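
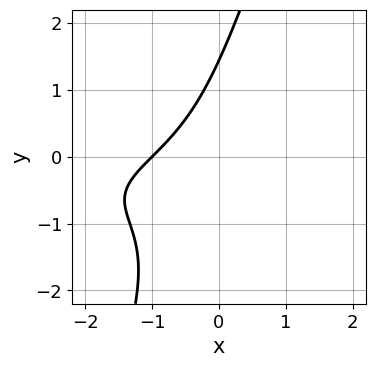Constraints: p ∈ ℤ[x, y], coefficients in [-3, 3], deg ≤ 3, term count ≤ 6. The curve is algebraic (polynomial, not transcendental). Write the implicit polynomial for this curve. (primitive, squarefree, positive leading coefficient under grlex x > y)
1. Degree: the shape is more complex than any degree-2 curve, so deg p = 3.
2. From the axis intercepts and sections: one x-axis crossing is at x = -1.
3. Assembling these constraints gives the stated polynomial.

3*x*y^2 - y^3 + 3*x*y + 3*x + 3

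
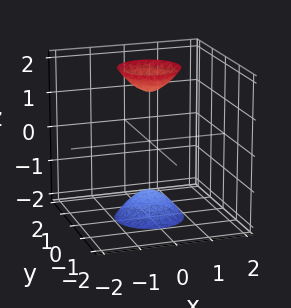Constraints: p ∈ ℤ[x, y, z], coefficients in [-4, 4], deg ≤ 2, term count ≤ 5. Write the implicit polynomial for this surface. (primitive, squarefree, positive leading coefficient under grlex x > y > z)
3*x^2 + 3*y^2 - z^2 + 2

1. There are 2 components.
2. Degree: two separate bowl-shaped sheets opening away from each other; a quadric, so deg p = 2.
3. By symmetry, every cross-section ⟂ z is a circle, so x, y appear only via x² + y²; the z ↦ −z reflection is a symmetry, so z appears only in even powers.
4. Reading off the gridlines: no x-intercept at any integer in the box; a circular section at z = -2 has radius between 0 and 1; the surface avoids every integer y-axis point in the box.
5. Together with the visible shape, these determine p as stated.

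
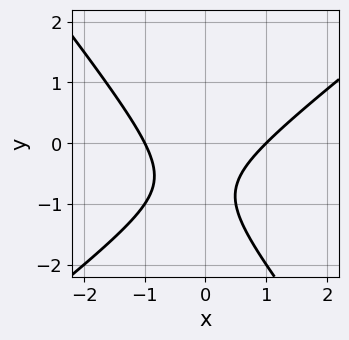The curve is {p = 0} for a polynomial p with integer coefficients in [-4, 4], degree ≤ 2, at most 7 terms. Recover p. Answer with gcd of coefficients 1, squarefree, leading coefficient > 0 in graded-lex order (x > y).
2*x^2 - x*y - 2*y^2 - 3*y - 2

Degree: a generic line meets the curve in up to 2 points, so deg p = 2.
From the axis intercepts and sections: among the integer gridlines, it crosses the x-axis at x ∈ {-1, 1}; it misses every integer gridline on the y-axis.
These observations pin down the coefficients.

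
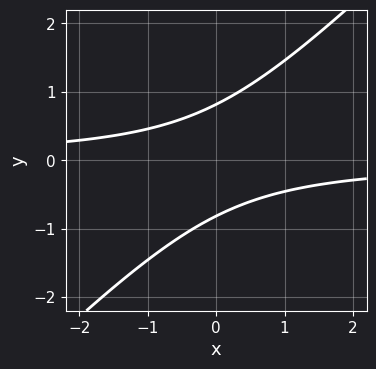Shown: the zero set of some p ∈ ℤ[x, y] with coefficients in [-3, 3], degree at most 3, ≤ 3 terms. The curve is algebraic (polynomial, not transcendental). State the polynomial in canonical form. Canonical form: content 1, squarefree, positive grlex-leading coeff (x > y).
First, deg p = 2. The shape is more complex than any degree-1 curve.
Next, against the integer gridlines: it misses every integer gridline on the x-axis.
Finally, assembling these constraints gives the stated polynomial.

3*x*y - 3*y^2 + 2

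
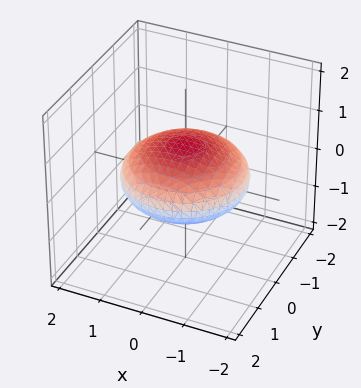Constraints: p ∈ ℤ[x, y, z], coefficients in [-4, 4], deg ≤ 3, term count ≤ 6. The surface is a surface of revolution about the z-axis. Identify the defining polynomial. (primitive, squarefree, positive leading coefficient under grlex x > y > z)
x^2 + y^2 + 3*z^2 - 2

1. deg p = 2. The shape is more complex than any degree-1 surface.
2. Symmetries: rotational symmetry about the z-axis ⇒ p depends on x, y only through x² + y².
3. Observable constraints: a circular section at z = 0 has radius between 1 and 2.
4. These observations pin down the coefficients.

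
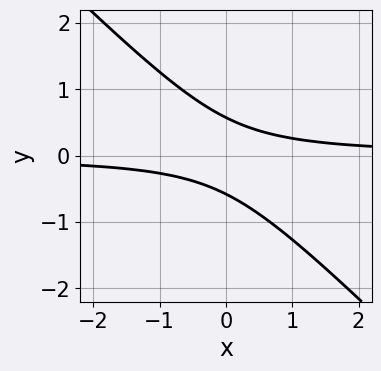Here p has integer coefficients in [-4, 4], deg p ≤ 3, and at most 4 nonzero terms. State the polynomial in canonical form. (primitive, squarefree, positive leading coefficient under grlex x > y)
3*x*y + 3*y^2 - 1

First, the degree is 2 — no degree-1 curve has this shape.
Then, against the integer gridlines: no x-intercept at any integer in the box.
Finally, together with the visible shape, these determine p as stated.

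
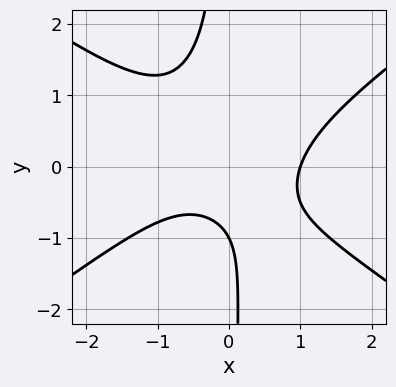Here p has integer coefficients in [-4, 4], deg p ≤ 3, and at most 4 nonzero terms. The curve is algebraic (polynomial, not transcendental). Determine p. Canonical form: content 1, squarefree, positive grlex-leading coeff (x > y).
x^3 - 2*x*y^2 - y - 1

The degree is 3 — no degree-2 curve has this shape.
From the axis intercepts and sections: it meets the x-axis at x = 1 (among the integer gridlines); one y-axis crossing is at y = -1.
The integer polynomial consistent with all of this is the stated p.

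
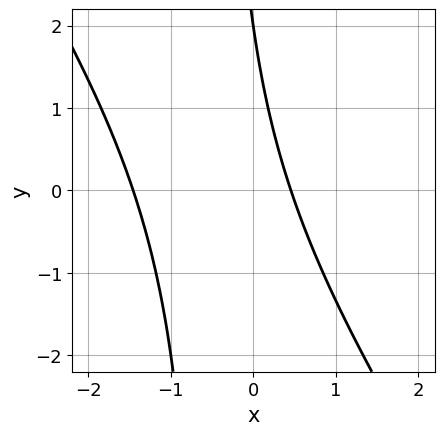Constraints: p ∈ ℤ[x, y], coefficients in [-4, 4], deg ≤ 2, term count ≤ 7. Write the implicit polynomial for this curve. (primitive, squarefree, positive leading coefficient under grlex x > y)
1. deg p = 2. The shape is more complex than any degree-1 curve.
2. From the visible intercepts: one y-axis crossing is at y = 2.
3. Solving for integer coefficients yields p as stated.

3*x^2 + 2*x*y + 3*x + y - 2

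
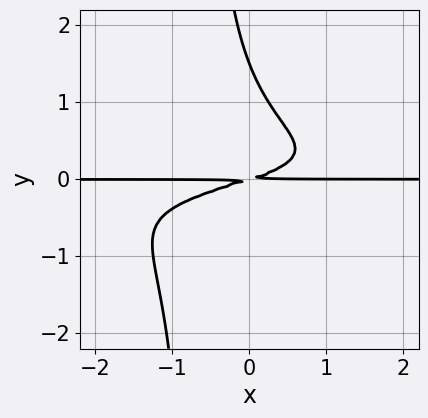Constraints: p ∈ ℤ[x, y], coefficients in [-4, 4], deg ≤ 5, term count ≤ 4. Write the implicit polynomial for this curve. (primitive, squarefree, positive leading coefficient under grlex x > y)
3*x*y^3 + 2*y^3 + x*y - 3*y^2

First, the degree is 4 — a generic line meets the curve in up to 4 points.
Next, checking where it meets the axes: every point of the x-axis in the box is on the curve.
Finally, these observations pin down the coefficients.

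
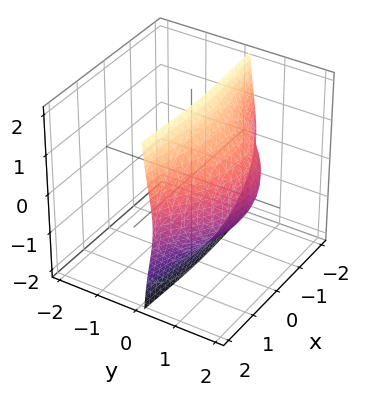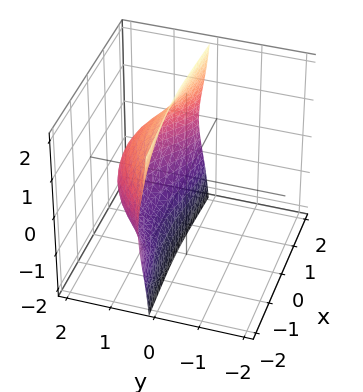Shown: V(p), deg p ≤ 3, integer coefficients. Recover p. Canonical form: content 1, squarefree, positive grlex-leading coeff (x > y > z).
2*x^2*y + 3*y^3 + 3*y*z^2 - 3*y^2 - 3

The degree is 3 — a generic line meets the surface in up to 3 points.
Checking where it meets the axes: no z-intercept at any integer in the box; the surface avoids every integer x-axis point in the box.
Solving for integer coefficients yields p as stated.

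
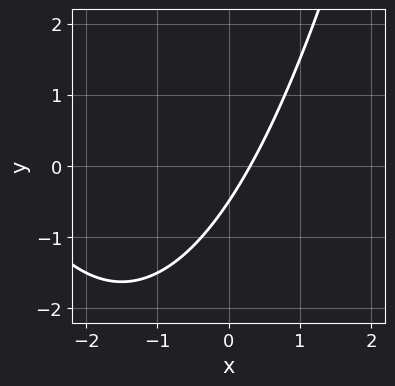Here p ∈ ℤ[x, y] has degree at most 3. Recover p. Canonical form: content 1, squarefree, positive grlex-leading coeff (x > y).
x^2 + 3*x - 2*y - 1

deg p = 2. A generic line meets the curve in up to 2 points.
Solving for integer coefficients yields p as stated.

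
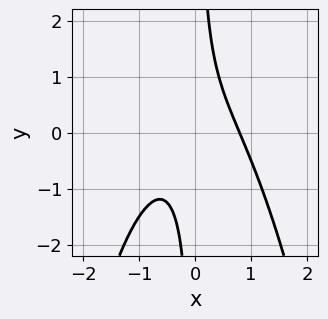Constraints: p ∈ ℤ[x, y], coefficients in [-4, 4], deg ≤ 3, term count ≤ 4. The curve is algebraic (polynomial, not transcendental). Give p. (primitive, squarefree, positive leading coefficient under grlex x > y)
2*x^3 + 2*x*y - 1

First, degree: a generic line meets the curve in up to 3 points, so deg p = 3.
Then, from the visible intercepts: the curve avoids every integer y-axis point in the box.
Finally, fitting integer coefficients to these (and the overall shape) gives p.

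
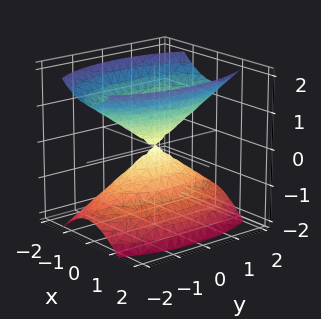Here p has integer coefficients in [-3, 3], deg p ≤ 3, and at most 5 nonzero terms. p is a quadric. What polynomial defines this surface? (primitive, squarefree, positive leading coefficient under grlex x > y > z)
3*x^2 + y^2 - 2*z^2

First, the picture has 2 separate pieces. They look like related sheets of one shape, so recover p as a whole.
Then, deg p = 2. Two nappes meeting at a single point; a quadric.
Next, symmetries: the z ↦ −z reflection is a symmetry, so z appears only in even powers; the y ↦ −y reflection is a symmetry, so y appears only in even powers; the x ↦ −x reflection is a symmetry, so x appears only in even powers.
Then, observable constraints: it meets the x-axis at x = 0 (among the integer gridlines); it crosses the z-axis at the gridline z = 0.
Finally, the integer polynomial consistent with all of this is the stated p.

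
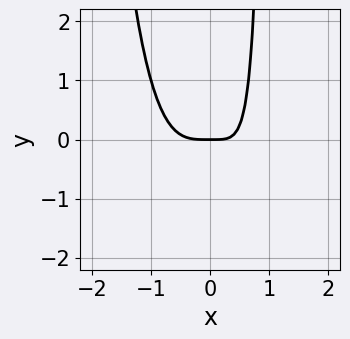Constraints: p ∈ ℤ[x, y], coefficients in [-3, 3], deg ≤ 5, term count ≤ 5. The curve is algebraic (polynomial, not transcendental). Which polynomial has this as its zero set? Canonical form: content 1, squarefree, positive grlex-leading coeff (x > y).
(a) deg p = 4. No degree-3 curve has this shape.
(b) Observable constraints: it crosses the x-axis at the gridline x = 0; it meets the y-axis at y = 0 (among the integer gridlines).
(c) The integer polynomial consistent with all of this is the stated p.

2*x^4 + x*y - y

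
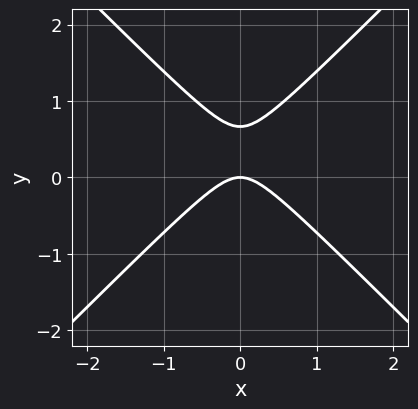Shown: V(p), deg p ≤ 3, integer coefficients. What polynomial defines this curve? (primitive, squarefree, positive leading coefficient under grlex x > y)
3*x^2 - 3*y^2 + 2*y

First, deg p = 2.
Then, symmetries: mirror symmetry x ↦ −x ⇒ only even powers of x.
Then, against the integer gridlines: it meets the y-axis at y = 0 (among the integer gridlines); one x-axis crossing is at x = 0.
Finally, the integer polynomial consistent with all of this is the stated p.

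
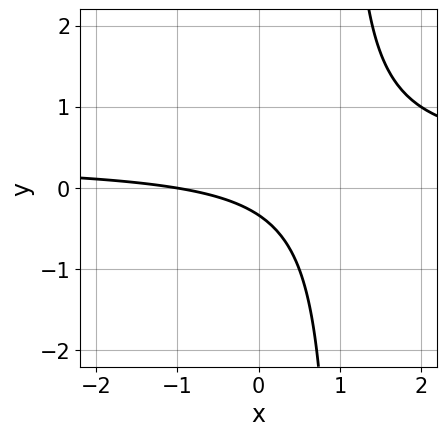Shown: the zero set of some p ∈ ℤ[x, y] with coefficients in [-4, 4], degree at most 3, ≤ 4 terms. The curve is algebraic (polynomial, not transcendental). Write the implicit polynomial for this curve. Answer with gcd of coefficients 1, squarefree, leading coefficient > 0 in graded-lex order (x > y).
3*x*y - x - 3*y - 1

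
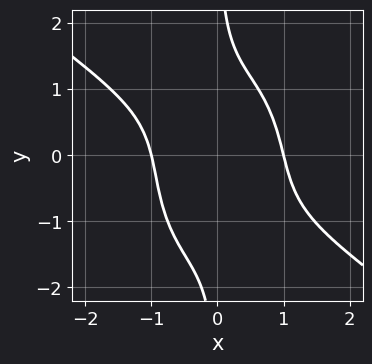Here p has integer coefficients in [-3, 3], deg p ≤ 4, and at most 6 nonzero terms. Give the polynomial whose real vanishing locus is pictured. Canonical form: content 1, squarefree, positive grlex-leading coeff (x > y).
First, deg p = 4. No degree-3 curve has this shape.
Next, against the integer gridlines: among the integer gridlines, it crosses the x-axis at x ∈ {-1, 1}; it misses every integer gridline on the y-axis.
Finally, together with the visible shape, these determine p as stated.

3*x^4 + 3*x^3*y + 2*x*y^3 + x*y^2 - 3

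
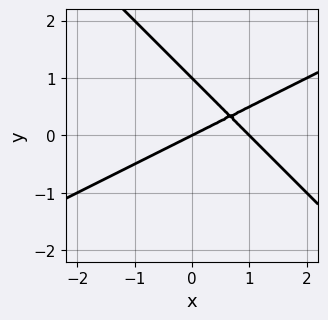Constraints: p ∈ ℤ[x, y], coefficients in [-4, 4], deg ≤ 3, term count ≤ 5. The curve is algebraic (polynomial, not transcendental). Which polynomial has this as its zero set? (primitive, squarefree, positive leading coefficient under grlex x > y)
First, the degree is 2 — no degree-1 curve has this shape.
Then, reading off the gridlines: the y-axis gridline crossings are at y ∈ {0, 1}; among the integer gridlines, it crosses the x-axis at x ∈ {0, 1}.
Finally, solving for integer coefficients yields p as stated.

x^2 - x*y - 2*y^2 - x + 2*y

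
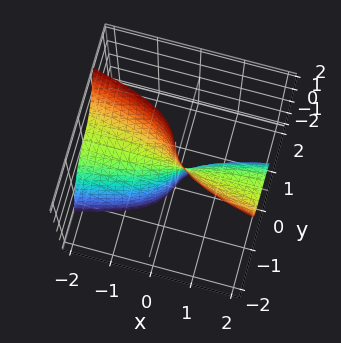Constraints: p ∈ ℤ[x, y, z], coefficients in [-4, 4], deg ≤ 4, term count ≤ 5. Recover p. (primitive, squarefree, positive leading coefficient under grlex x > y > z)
2*y^3 + x*z + y

First, the degree is 3 — the shape is more complex than any degree-2 surface.
Then, from the axis intercepts and sections: the visible z-axis segment lies entirely on the surface; it meets the y-axis at y = 0 (among the integer gridlines); the visible x-axis segment lies entirely on the surface.
Finally, the integer polynomial consistent with all of this is the stated p.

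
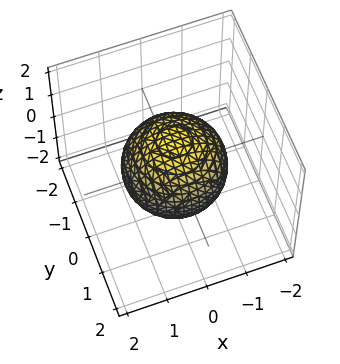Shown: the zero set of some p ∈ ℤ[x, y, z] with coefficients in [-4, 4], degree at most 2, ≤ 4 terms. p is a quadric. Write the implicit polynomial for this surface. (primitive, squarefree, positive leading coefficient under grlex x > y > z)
(a) The degree is 2 — a closed, bounded, convex surface; a quadric.
(b) Symmetries: mirror symmetry z ↦ −z ⇒ only even powers of z; rotational symmetry about the z-axis ⇒ p depends on x, y only through x² + y².
(c) From the axis intercepts and sections: a circular section at z = 1 has radius between 0 and 1.
(d) Assembling these constraints gives the stated polynomial.

2*x^2 + 2*y^2 + 2*z^2 - 3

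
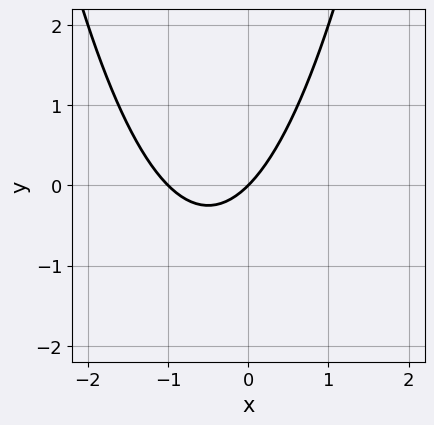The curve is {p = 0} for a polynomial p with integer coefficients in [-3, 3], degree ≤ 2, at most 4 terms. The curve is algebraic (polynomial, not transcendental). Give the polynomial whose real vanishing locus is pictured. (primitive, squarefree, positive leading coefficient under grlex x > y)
x^2 + x - y

Degree: no degree-1 curve has this shape, so deg p = 2.
Against the integer gridlines: the x-axis gridline crossings are at x ∈ {-1, 0}; one y-axis crossing is at y = 0.
Solving for integer coefficients yields p as stated.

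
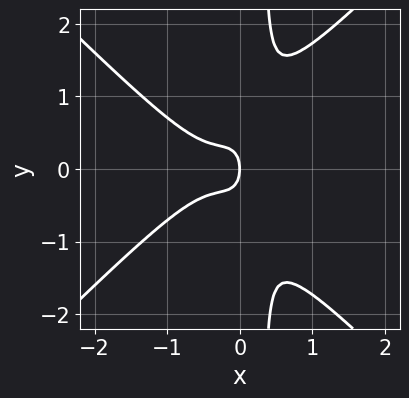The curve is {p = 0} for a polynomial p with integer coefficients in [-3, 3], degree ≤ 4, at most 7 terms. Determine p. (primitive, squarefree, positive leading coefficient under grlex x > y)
3*x^3 - 3*x*y^2 + 2*x^2 + y^2 + x

First, deg p = 3.
Next, symmetries: it's symmetric under y → −y, forcing even powers of y.
Then, reading off the gridlines: one y-axis crossing is at y = 0; one x-axis crossing is at x = 0.
Finally, these observations pin down the coefficients.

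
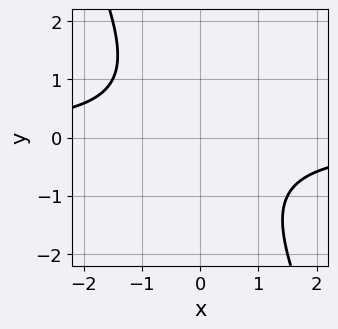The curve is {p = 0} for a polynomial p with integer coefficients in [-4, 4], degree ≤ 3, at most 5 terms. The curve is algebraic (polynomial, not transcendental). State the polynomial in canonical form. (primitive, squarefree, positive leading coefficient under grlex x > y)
First, degree: the shape is more complex than any degree-1 curve, so deg p = 2.
Next, from the visible intercepts: the curve avoids every integer y-axis point in the box; no x-intercept at any integer in the box.
Finally, together with the visible shape, these determine p as stated.

2*x*y + y^2 + 2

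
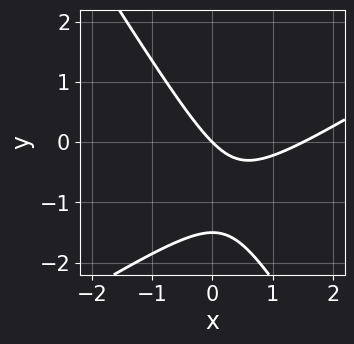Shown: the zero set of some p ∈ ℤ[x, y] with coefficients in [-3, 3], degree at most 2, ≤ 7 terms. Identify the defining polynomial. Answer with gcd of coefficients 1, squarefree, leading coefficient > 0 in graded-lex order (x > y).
Degree: the shape is more complex than any degree-1 curve, so deg p = 2.
From the visible intercepts: one y-axis crossing is at y = 0; one x-axis crossing is at x = 0.
The integer polynomial consistent with all of this is the stated p.

2*x^2 - 2*x*y - 2*y^2 - 3*x - 3*y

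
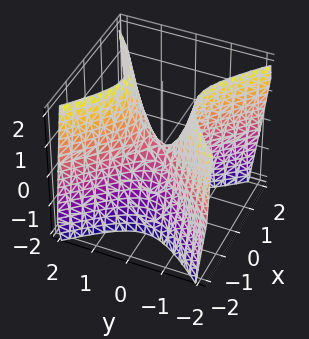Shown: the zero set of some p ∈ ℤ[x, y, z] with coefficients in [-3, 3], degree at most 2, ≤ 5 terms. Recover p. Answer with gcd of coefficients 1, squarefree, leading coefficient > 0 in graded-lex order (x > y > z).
1. deg p = 2. A hyperbolic paraboloid; a quadric.
2. Symmetries: it's symmetric under y → −y, forcing even powers of y; the x ↦ −x reflection is a symmetry, so x appears only in even powers.
3. Reading off the gridlines: one z-axis crossing is at z = 0; it meets the y-axis at y = 0 (among the integer gridlines).
4. Together with the visible shape, these determine p as stated.

2*x^2 - 2*y^2 + z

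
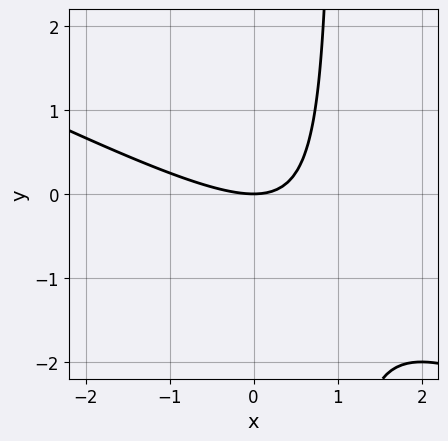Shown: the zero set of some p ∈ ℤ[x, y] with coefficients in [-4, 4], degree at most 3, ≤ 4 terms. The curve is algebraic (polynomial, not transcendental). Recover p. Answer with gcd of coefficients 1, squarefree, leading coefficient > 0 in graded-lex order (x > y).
x^2 + 2*x*y - 2*y

(a) The degree is 2 — a generic line meets the curve in up to 2 points.
(b) Reading off the gridlines: it meets the x-axis at x = 0 (among the integer gridlines); it meets the y-axis at y = 0 (among the integer gridlines).
(c) Together with the visible shape, these determine p as stated.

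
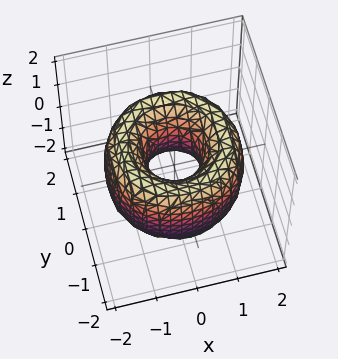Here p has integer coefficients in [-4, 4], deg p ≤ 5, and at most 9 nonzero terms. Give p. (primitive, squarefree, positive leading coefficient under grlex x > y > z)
(a) The degree is 4 — the shape is more complex than any degree-3 surface.
(b) Symmetries: rotational symmetry about the z-axis ⇒ p depends on x, y only through x² + y².
(c) Checking where it meets the axes: a circular section at z = -1 has radius exactly 1; no z-intercept at any integer in the box.
(d) The integer polynomial consistent with all of this is the stated p.

x^4 + 2*x^2*y^2 + y^4 - 3*x^2 - 3*y^2 + z^2 + 1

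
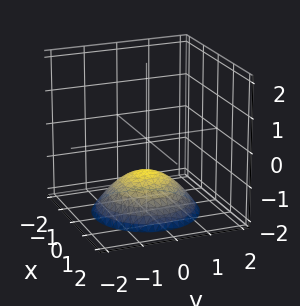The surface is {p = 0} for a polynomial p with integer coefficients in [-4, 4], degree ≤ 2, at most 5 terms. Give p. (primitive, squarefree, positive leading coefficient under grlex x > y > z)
(a) The degree is 2 — no degree-1 surface has this shape.
(b) Symmetry: every cross-section ⟂ z is a circle, so x, y appear only via x² + y².
(c) From the axis intercepts and sections: the surface avoids every integer y-axis point in the box; it misses every integer gridline on the x-axis; one z-axis crossing is at z = -1; a circular section at z = -2 has radius between 1 and 2.
(d) The integer polynomial consistent with all of this is the stated p.

x^2 + y^2 + 2*z + 2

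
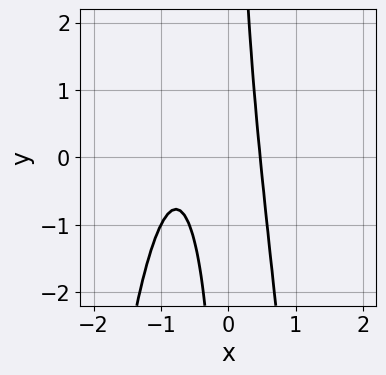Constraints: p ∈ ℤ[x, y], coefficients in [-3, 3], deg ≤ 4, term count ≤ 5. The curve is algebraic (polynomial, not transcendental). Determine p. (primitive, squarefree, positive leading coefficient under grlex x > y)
3*x^3 + 3*x^2 + x*y - 1

Degree: a generic line meets the curve in up to 3 points, so deg p = 3.
From the visible intercepts: the curve avoids every integer y-axis point in the box.
The integer polynomial consistent with all of this is the stated p.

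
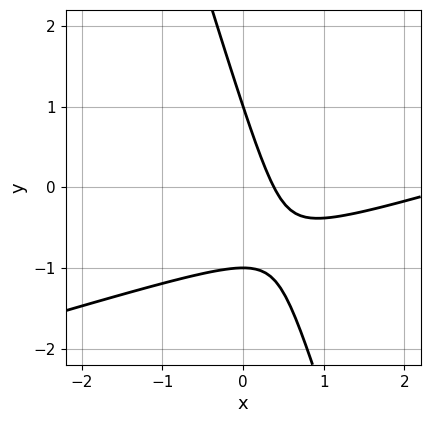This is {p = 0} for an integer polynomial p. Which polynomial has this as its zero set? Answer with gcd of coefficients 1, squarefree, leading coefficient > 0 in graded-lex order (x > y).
(a) deg p = 2. No degree-1 curve has this shape.
(b) From the axis intercepts and sections: among the integer gridlines, it crosses the y-axis at y ∈ {-1, 1}.
(c) Putting this together gives p.

x^2 - 3*x*y - y^2 - 3*x + 1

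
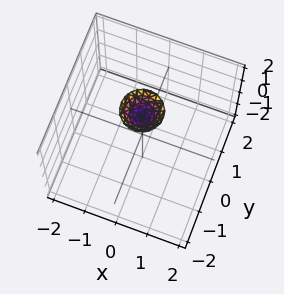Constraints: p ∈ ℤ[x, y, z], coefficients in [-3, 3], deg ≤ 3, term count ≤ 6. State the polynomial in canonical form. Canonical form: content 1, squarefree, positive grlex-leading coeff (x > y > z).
3*x^2 + 3*y^2 - 2*z + 3

1. The degree is 2 — a generic line meets the surface in up to 2 points.
2. Symmetries: rotational symmetry about the z-axis ⇒ p depends on x, y only through x² + y².
3. Checking where it meets the axes: a circular section at z = 2 has radius between 0 and 1; it misses every integer gridline on the x-axis.
4. Together with the visible shape, these determine p as stated.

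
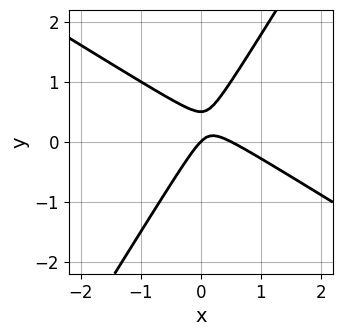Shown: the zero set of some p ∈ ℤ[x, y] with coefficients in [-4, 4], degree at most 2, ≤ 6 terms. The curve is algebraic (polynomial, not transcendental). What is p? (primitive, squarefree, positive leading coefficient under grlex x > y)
2*x^2 + 2*x*y - 2*y^2 - x + y

1. The degree is 2 — a generic line meets the curve in up to 2 points.
2. Against the integer gridlines: one x-axis crossing is at x = 0; it crosses the y-axis at the gridline y = 0.
3. Solving for integer coefficients yields p as stated.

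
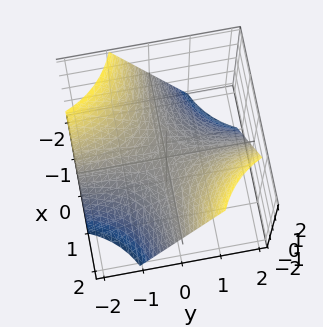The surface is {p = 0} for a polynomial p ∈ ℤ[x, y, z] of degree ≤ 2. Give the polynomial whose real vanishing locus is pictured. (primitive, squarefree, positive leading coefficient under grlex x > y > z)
x*y - z

(a) The degree is 2 — a saddle surface; a quadric.
(b) Checking where it meets the axes: one z-axis crossing is at z = 0; every point of the x-axis in the box is on the surface; the visible y-axis segment lies entirely on the surface.
(c) Putting this together gives p.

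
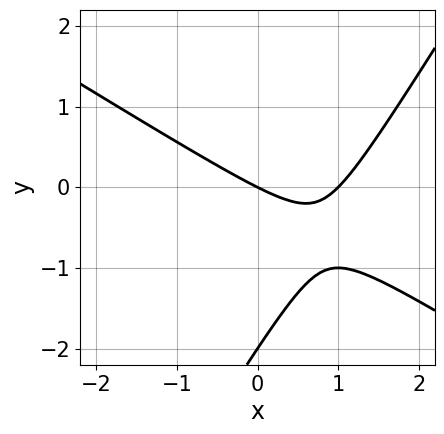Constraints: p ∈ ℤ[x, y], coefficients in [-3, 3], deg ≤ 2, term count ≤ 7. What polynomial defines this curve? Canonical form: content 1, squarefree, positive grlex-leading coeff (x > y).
(a) Degree: the shape is more complex than any degree-1 curve, so deg p = 2.
(b) Checking where it meets the axes: among the integer gridlines, it crosses the y-axis at y ∈ {-2, 0}; the x-axis gridline crossings are at x ∈ {0, 1}.
(c) These observations pin down the coefficients.

x^2 + x*y - y^2 - x - 2*y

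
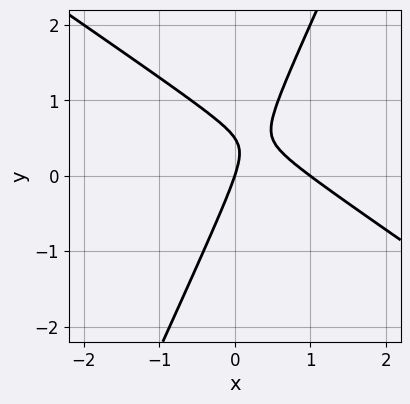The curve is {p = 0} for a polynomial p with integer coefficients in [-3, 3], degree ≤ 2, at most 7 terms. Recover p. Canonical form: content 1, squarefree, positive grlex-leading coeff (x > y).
First, the degree is 2 — no degree-1 curve has this shape.
Next, from the axis intercepts and sections: it crosses the y-axis at the gridline y = 0; among the integer gridlines, it crosses the x-axis at x ∈ {0, 1}.
Finally, assembling these constraints gives the stated polynomial.

3*x^2 + 3*x*y - 2*y^2 - 3*x + y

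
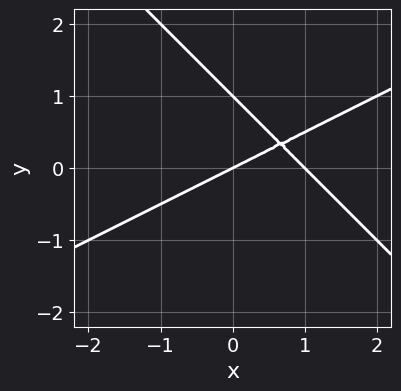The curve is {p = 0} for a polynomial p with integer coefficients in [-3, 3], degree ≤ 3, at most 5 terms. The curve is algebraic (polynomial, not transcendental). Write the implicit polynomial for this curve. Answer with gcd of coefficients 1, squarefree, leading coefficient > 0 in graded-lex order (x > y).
The degree is 2 — no degree-1 curve has this shape.
From the visible intercepts: among the integer gridlines, it crosses the y-axis at y ∈ {0, 1}; among the integer gridlines, it crosses the x-axis at x ∈ {0, 1}.
Matching integer coefficients to the picture gives p.

x^2 - x*y - 2*y^2 - x + 2*y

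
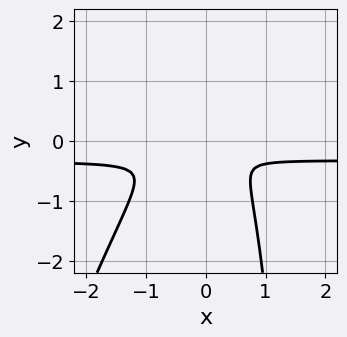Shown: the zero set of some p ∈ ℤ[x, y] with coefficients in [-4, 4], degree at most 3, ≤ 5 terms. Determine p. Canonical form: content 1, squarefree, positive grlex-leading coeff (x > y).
3*x^2*y - x*y^2 + x^2 + 2*y^2

Degree: no degree-2 curve has this shape, so deg p = 3.
Putting this together gives p.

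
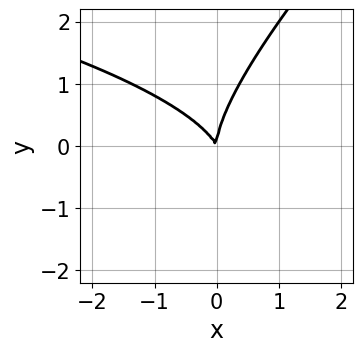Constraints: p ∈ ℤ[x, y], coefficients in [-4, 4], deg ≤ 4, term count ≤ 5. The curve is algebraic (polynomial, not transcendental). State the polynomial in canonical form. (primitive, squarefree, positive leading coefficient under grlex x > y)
(a) deg p = 3.
(b) Observable constraints: one x-axis crossing is at x = 0; one y-axis crossing is at y = 0.
(c) Matching integer coefficients to the picture gives p.

x*y^2 - y^3 + 2*x^2 + x*y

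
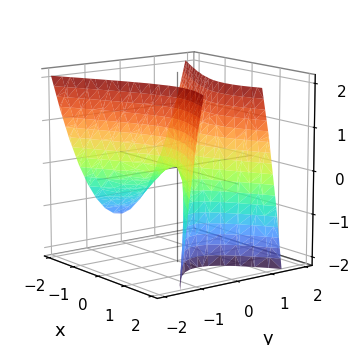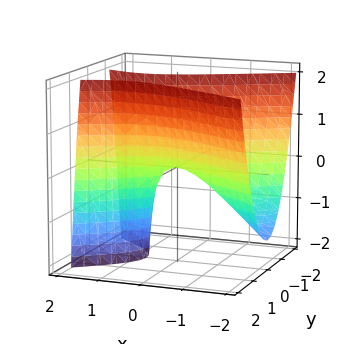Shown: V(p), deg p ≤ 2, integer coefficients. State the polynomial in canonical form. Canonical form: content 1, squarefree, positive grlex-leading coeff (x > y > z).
1. deg p = 2. The shape is more complex than any degree-1 surface.
2. Observable constraints: it meets the y-axis at y = 0 (among the integer gridlines); one x-axis crossing is at x = 0; it meets the z-axis at z = 0 (among the integer gridlines).
3. Matching integer coefficients to the picture gives p.

x^2 - x*z - 3*y^2 + z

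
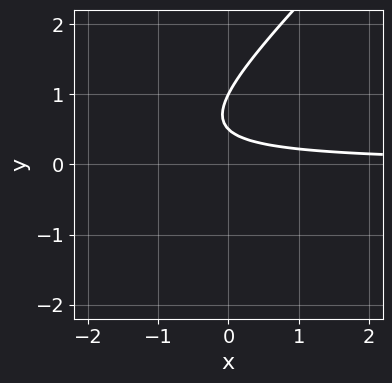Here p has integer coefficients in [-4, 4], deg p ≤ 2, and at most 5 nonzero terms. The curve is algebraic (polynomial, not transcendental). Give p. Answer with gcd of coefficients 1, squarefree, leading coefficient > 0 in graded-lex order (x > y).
2*x*y - 2*y^2 + 3*y - 1

The degree is 2 — no degree-1 curve has this shape.
Against the integer gridlines: it misses every integer gridline on the x-axis; it meets the y-axis at y = 1 (among the integer gridlines).
Matching integer coefficients to the picture gives p.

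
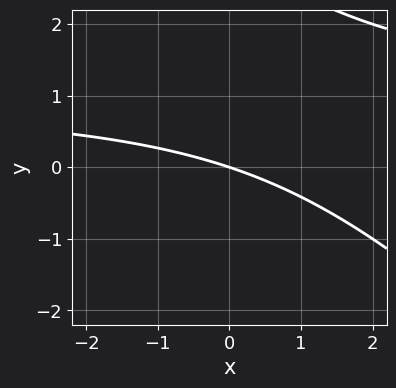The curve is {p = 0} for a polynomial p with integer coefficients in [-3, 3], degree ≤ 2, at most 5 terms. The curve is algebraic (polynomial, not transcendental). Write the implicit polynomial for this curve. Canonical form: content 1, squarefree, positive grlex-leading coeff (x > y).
x*y + y^2 - x - 3*y

deg p = 2. The shape is more complex than any degree-1 curve.
From the visible intercepts: it meets the x-axis at x = 0 (among the integer gridlines); it crosses the y-axis at the gridline y = 0.
Putting this together gives p.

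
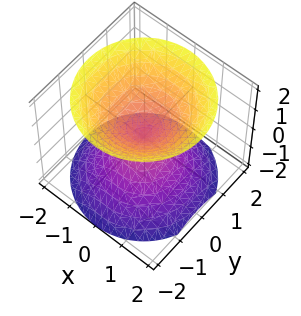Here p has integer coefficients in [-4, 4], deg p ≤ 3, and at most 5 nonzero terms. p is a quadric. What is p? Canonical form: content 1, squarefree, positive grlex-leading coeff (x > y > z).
First, I count 2 distinct pieces. They look like related sheets of one shape, so recover p as a whole.
Next, the degree is 2 — a double cone through the origin; a quadric.
Next, by symmetry, the surface is invariant under rotation about z: p = q(x² + y², z); mirror symmetry z ↦ −z ⇒ only even powers of z.
Next, reading off the gridlines: it meets the y-axis at y = 0 (among the integer gridlines); a circular section at z = -1 has radius exactly 1.
Finally, together with the visible shape, these determine p as stated.

x^2 + y^2 - z^2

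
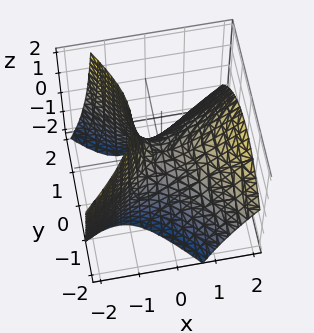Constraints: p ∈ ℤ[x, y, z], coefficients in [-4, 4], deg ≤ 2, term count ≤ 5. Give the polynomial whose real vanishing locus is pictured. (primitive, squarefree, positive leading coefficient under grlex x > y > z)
2*x^2 - x*y - 2*x*z - 2*y^2 - 2*z

Degree: the shape is more complex than any degree-1 surface, so deg p = 2.
Observable constraints: one x-axis crossing is at x = 0; one y-axis crossing is at y = 0.
Solving for integer coefficients yields p as stated.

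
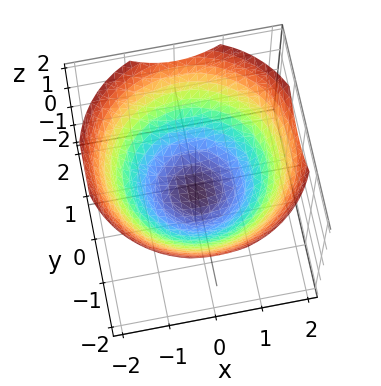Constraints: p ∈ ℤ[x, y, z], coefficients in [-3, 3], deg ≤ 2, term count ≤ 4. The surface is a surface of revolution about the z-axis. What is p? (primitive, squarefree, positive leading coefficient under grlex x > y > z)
x^2 + y^2 - 2*z - 1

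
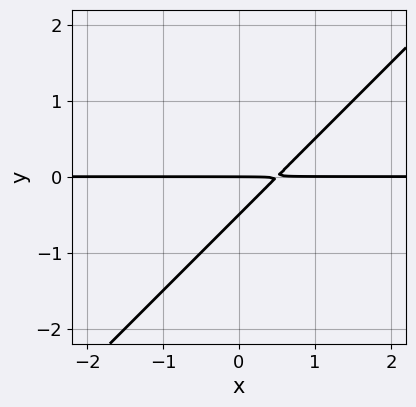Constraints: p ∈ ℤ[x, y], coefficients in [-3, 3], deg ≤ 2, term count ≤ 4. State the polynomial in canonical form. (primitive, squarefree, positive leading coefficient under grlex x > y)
First, degree: a generic line meets the curve in up to 2 points, so deg p = 2.
Then, observable constraints: every point of the x-axis in the box is on the curve; it crosses the y-axis at the gridline y = 0.
Finally, these observations pin down the coefficients.

2*x*y - 2*y^2 - y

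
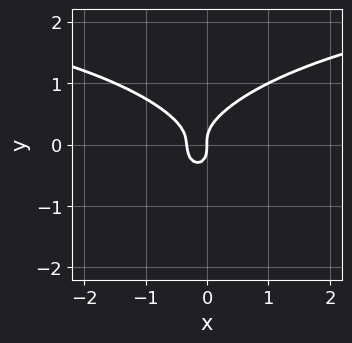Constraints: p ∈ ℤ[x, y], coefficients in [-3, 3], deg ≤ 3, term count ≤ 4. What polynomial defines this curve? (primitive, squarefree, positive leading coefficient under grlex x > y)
First, degree: no degree-2 curve has this shape, so deg p = 3.
Next, from the visible intercepts: one y-axis crossing is at y = 0; one x-axis crossing is at x = 0.
Finally, together with the visible shape, these determine p as stated.

x^2*y + 3*y^3 - 3*x^2 - x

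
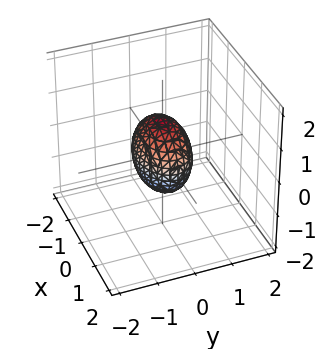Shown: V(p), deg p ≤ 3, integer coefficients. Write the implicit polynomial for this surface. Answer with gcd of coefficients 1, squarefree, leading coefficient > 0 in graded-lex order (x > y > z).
(a) Degree: a closed, bounded, convex surface; a quadric, so deg p = 2.
(b) Symmetries: mirror symmetry x ↦ −x ⇒ only even powers of x; mirror symmetry y ↦ −y ⇒ only even powers of y; it's symmetric under z → −z, forcing even powers of z.
(c) Checking where it meets the axes: among the integer gridlines, it crosses the x-axis at x ∈ {-1, 1}; the z-axis gridline crossings are at z ∈ {-1, 1}.
(d) These observations pin down the coefficients.

x^2 + 2*y^2 + z^2 - 1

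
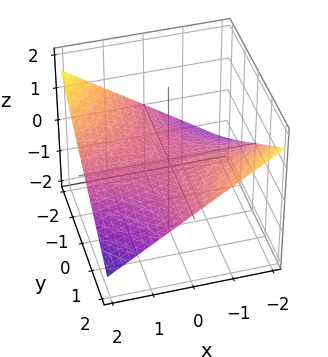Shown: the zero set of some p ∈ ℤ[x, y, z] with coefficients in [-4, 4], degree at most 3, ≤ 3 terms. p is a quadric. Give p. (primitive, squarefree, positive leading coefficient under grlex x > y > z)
deg p = 2. A hyperbolic paraboloid; a quadric.
From the axis intercepts and sections: the visible x-axis segment lies entirely on the surface; it meets the z-axis at z = 0 (among the integer gridlines); the visible y-axis segment lies entirely on the surface.
These observations pin down the coefficients.

x*y + 3*z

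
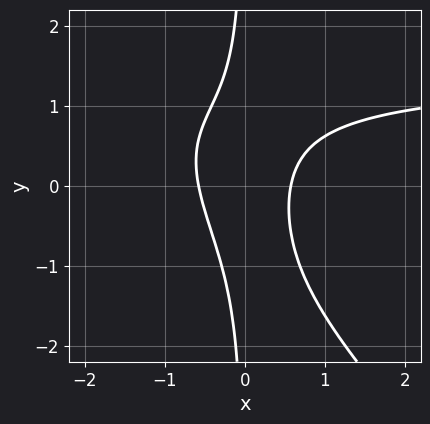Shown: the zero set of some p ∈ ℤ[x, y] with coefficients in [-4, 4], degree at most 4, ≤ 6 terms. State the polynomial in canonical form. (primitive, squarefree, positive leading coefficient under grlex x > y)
2*x^2*y + 2*x*y^2 - 3*x^2 + 1

First, deg p = 3. A generic line meets the curve in up to 3 points.
Then, from the axis intercepts and sections: it misses every integer gridline on the y-axis.
Finally, the integer polynomial consistent with all of this is the stated p.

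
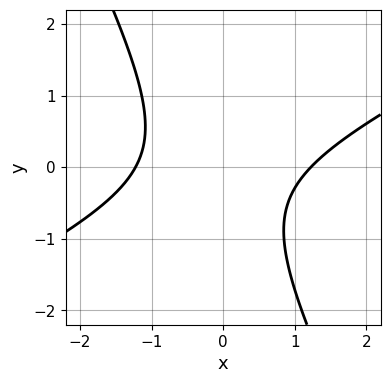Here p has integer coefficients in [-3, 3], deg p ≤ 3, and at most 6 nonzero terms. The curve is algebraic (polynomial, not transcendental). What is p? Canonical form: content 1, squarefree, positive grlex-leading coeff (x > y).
1. deg p = 2. The shape is more complex than any degree-1 curve.
2. Against the integer gridlines: no y-intercept at any integer in the box.
3. These observations pin down the coefficients.

2*x^2 - 3*x*y - 2*y^2 - y - 3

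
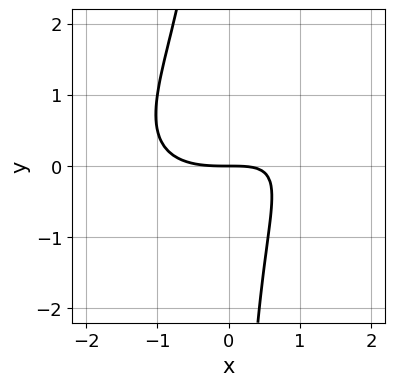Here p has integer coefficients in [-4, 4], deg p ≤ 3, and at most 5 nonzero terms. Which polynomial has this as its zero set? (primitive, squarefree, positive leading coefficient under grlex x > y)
x^3 - 2*x^2*y + 2*x*y^2 - 2*x*y + 3*y

First, the degree is 3 — the shape is more complex than any degree-2 curve.
Next, checking where it meets the axes: it crosses the y-axis at the gridline y = 0; one x-axis crossing is at x = 0.
Finally, assembling these constraints gives the stated polynomial.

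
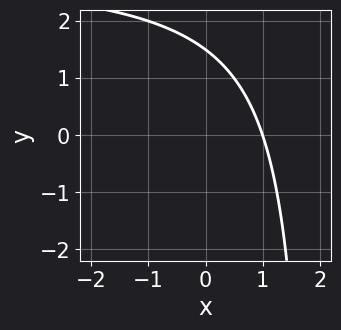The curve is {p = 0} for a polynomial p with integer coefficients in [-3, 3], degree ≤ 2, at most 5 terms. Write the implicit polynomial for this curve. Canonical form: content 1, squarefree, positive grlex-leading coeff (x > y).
1. The degree is 2 — no degree-1 curve has this shape.
2. Reading off the gridlines: one x-axis crossing is at x = 1.
3. These observations pin down the coefficients.

x*y - 3*x - 2*y + 3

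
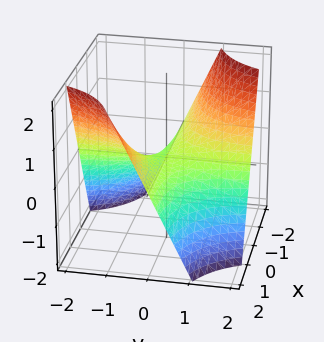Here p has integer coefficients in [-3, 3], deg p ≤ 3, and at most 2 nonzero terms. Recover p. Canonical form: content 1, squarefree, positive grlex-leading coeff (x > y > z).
(a) Degree: a hyperbolic paraboloid; a quadric, so deg p = 2.
(b) Reading off the gridlines: every point of the x-axis in the box is on the surface; it crosses the z-axis at the gridline z = 0; every point of the y-axis in the box is on the surface.
(c) Assembling these constraints gives the stated polynomial.

x*y + z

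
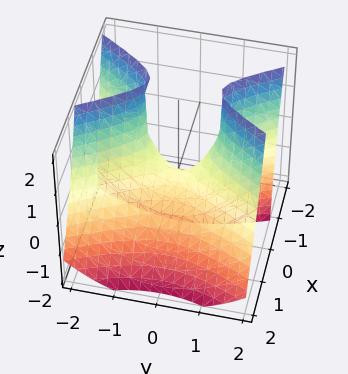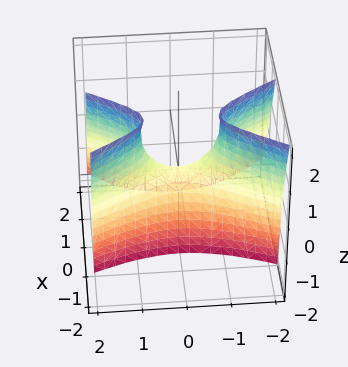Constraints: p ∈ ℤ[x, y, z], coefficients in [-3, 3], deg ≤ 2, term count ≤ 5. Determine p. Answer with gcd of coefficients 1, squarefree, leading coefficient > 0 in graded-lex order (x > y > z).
3*x^2 + 2*x*z - y^2 + z

Degree: the shape is more complex than any degree-1 surface, so deg p = 2.
From the axis intercepts and sections: it meets the y-axis at y = 0 (among the integer gridlines); it meets the z-axis at z = 0 (among the integer gridlines); one x-axis crossing is at x = 0.
Fitting integer coefficients to these (and the overall shape) gives p.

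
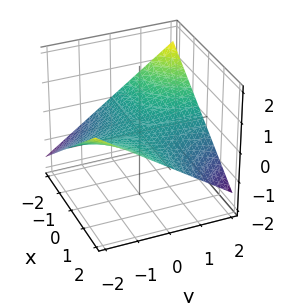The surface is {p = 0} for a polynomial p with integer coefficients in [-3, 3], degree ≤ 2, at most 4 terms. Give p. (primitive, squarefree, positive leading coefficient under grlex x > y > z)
x*y + 3*z

First, the degree is 2 — a saddle surface; a quadric.
Next, checking where it meets the axes: every point of the x-axis in the box is on the surface; every point of the y-axis in the box is on the surface; it meets the z-axis at z = 0 (among the integer gridlines).
Finally, these observations pin down the coefficients.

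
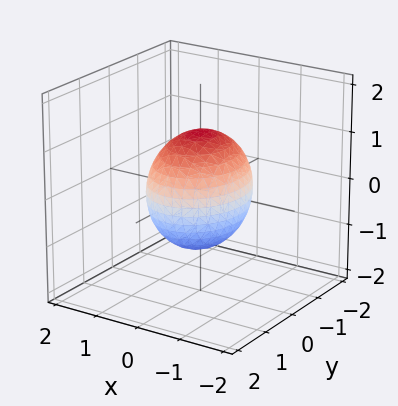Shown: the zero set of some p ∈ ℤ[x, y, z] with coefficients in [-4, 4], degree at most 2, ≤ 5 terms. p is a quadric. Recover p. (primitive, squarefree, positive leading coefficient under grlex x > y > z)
3*x^2 + 2*y^2 + 2*z^2 - 3

(a) The degree is 2 — bounded and convex; a quadric.
(b) Symmetries: it's symmetric under z → −z, forcing even powers of z; the x ↦ −x reflection is a symmetry, so x appears only in even powers; the y ↦ −y reflection is a symmetry, so y appears only in even powers.
(c) Reading off the gridlines: the x-axis gridline crossings are at x ∈ {-1, 1}.
(d) Solving for integer coefficients yields p as stated.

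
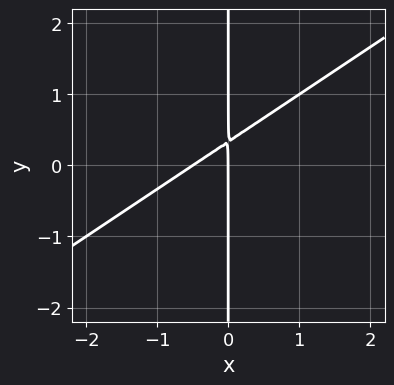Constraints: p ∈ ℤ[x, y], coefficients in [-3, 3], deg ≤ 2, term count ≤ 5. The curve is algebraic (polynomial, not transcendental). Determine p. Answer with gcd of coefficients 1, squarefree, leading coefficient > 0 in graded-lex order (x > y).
First, deg p = 2.
Next, from the visible intercepts: every point of the y-axis in the box is on the curve; it meets the x-axis at x = 0 (among the integer gridlines).
Finally, these observations pin down the coefficients.

2*x^2 - 3*x*y + x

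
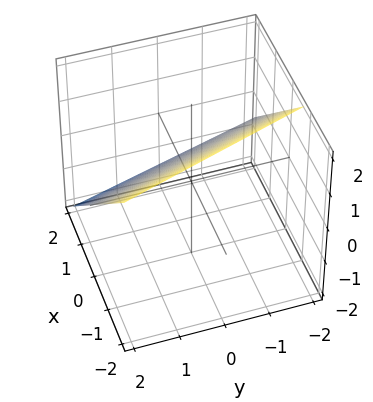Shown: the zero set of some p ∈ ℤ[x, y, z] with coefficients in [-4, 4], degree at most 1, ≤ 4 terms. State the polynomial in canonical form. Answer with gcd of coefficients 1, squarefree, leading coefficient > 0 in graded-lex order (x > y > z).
1. Degree: every cross-section is a straight line — this is a plane, so deg p = 1.
2. Reading off the gridlines: it meets the y-axis at y = 2 (among the integer gridlines).
3. The integer polynomial consistent with all of this is the stated p.

3*x + y + 3*z - 2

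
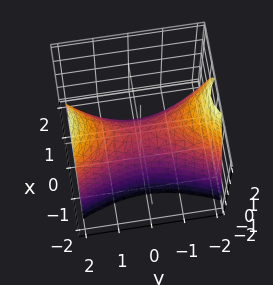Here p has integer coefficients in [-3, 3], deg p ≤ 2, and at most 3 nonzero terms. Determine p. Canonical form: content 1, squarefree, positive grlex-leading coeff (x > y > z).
3*x^2 - y^2 + 2*z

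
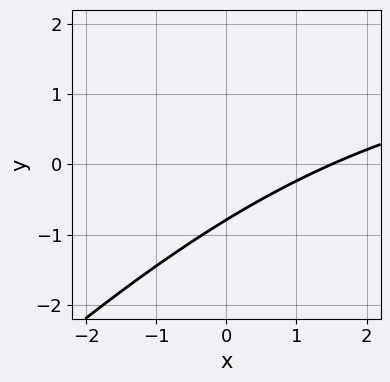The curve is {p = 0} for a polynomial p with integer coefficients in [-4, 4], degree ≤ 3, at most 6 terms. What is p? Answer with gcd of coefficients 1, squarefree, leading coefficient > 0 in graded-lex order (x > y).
x*y - y^2 - 2*x + 3*y + 3

The degree is 2 — the shape is more complex than any degree-1 curve.
The integer polynomial consistent with all of this is the stated p.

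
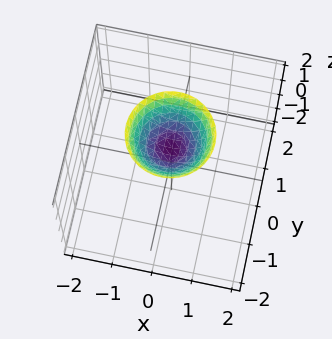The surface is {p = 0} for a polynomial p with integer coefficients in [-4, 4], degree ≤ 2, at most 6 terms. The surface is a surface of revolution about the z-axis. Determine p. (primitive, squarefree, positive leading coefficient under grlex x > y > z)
First, degree: no degree-1 surface has this shape, so deg p = 2.
Next, symmetries: every cross-section ⟂ z is a circle, so x, y appear only via x² + y².
Then, from the axis intercepts and sections: it meets the z-axis at z = 1 (among the integer gridlines); a circular section at z = 2 has radius exactly 1; the surface avoids every integer y-axis point in the box.
Finally, together with the visible shape, these determine p as stated.

x^2 + y^2 - z + 1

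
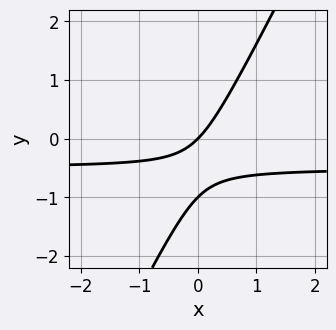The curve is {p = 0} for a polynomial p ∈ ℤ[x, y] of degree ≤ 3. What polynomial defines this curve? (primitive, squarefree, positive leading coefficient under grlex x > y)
deg p = 2. No degree-1 curve has this shape.
Reading off the gridlines: the y-axis gridline crossings are at y ∈ {-1, 0}; one x-axis crossing is at x = 0.
Putting this together gives p.

2*x*y - y^2 + x - y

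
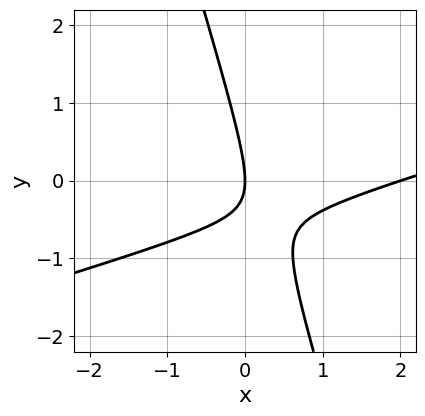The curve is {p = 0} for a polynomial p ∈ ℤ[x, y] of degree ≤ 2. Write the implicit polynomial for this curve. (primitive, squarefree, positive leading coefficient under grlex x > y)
x^2 - 3*x*y - y^2 - 2*x

1. deg p = 2. A generic line meets the curve in up to 2 points.
2. From the visible intercepts: one y-axis crossing is at y = 0; among the integer gridlines, it crosses the x-axis at x ∈ {0, 2}.
3. Solving for integer coefficients yields p as stated.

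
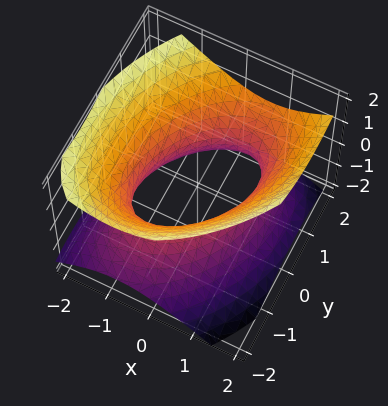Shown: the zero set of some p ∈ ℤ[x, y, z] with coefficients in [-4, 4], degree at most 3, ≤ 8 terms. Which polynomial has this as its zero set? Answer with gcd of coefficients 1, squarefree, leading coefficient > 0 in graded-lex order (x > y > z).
3*x^2 - 2*x*y + 2*y^2 - y*z - 3*z^2 - 3

1. deg p = 2.
2. Observable constraints: the surface avoids every integer z-axis point in the box; the x-axis gridline crossings are at x ∈ {-1, 1}.
3. Solving for integer coefficients yields p as stated.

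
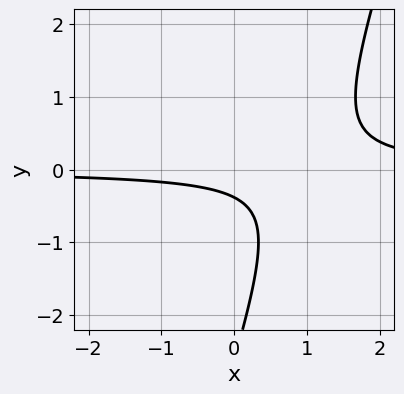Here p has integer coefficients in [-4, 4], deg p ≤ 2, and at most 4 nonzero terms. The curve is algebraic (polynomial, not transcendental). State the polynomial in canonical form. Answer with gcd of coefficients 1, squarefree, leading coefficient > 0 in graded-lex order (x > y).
3*x*y - y^2 - 3*y - 1

Degree: a generic line meets the curve in up to 2 points, so deg p = 2.
Checking where it meets the axes: no x-intercept at any integer in the box.
Solving for integer coefficients yields p as stated.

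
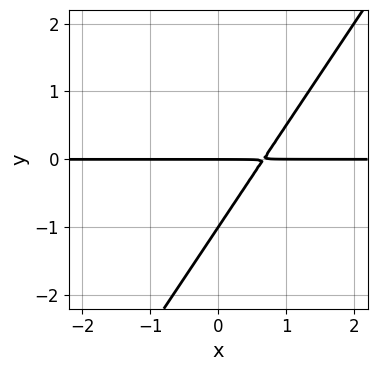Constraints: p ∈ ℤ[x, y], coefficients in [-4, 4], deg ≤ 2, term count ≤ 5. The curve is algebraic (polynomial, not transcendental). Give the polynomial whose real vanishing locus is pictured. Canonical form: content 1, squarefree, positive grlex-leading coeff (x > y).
3*x*y - 2*y^2 - 2*y

First, degree: a generic line meets the curve in up to 2 points, so deg p = 2.
Then, from the axis intercepts and sections: the y-axis gridline crossings are at y ∈ {-1, 0}; every point of the x-axis in the box is on the curve.
Finally, solving for integer coefficients yields p as stated.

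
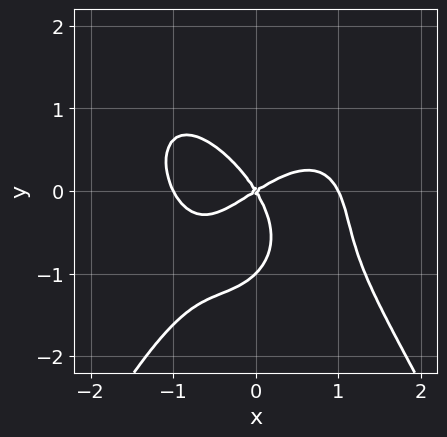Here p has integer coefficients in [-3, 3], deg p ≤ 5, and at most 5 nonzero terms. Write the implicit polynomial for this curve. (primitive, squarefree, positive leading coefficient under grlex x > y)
1. deg p = 4.
2. Observable constraints: among the integer gridlines, it crosses the x-axis at x ∈ {-1, 0, 1}; among the integer gridlines, it crosses the y-axis at y ∈ {-1, 0}.
3. Together with the visible shape, these determine p as stated.

x^4 + y^3 - x^2 + x*y + y^2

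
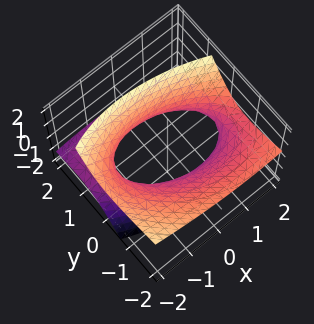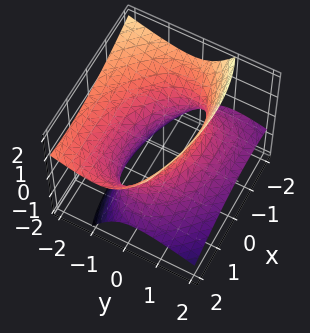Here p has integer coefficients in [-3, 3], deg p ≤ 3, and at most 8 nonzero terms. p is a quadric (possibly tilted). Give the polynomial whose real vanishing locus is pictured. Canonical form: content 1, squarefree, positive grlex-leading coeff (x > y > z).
x^2 + x*y + 2*y^2 + 3*y*z - 2*z^2 - 2

(a) Degree: a generic line meets the surface in up to 2 points, so deg p = 2.
(b) Observable constraints: among the integer gridlines, it crosses the y-axis at y ∈ {-1, 1}; the surface avoids every integer z-axis point in the box.
(c) Together with the visible shape, these determine p as stated.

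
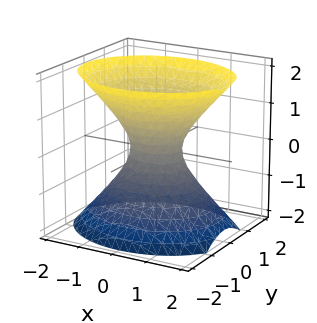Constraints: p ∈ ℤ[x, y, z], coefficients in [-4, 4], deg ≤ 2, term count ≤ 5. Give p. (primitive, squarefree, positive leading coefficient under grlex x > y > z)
2*x^2 + 3*y^2 - 2*z^2 - 1

1. deg p = 2. An hourglass — one-sheet hyperboloid; a quadric.
2. Symmetries: mirror symmetry x ↦ −x ⇒ only even powers of x; mirror symmetry y ↦ −y ⇒ only even powers of y; it's symmetric under z → −z, forcing even powers of z.
3. Observable constraints: it misses every integer gridline on the z-axis.
4. Together with the visible shape, these determine p as stated.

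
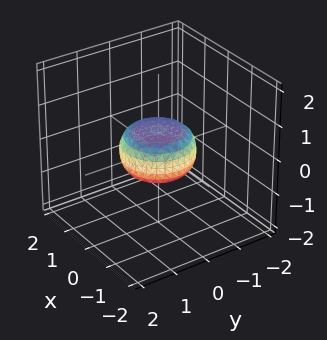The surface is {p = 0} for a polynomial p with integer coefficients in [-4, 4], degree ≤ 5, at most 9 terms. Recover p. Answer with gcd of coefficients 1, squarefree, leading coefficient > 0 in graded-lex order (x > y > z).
The degree is 4 — no degree-3 surface has this shape.
By symmetry, the z-axis is an axis of rotation, so x and y enter only as x² + y².
Reading off the gridlines: among the integer gridlines, it crosses the x-axis at x ∈ {-1, 1}; among the integer gridlines, it crosses the y-axis at y ∈ {-1, 1}; a circular section at z = 0 has radius exactly 1.
These observations pin down the coefficients.

2*x^4 + 4*x^2*y^2 + 2*y^4 - x^2 - y^2 + 3*z^2 - 1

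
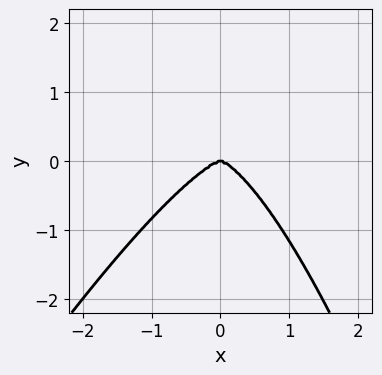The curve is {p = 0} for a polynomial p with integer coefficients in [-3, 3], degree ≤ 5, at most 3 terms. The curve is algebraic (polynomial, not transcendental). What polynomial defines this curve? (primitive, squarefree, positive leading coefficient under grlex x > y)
2*x^4 - x^3*y + 2*y^3

First, the degree is 4 — a generic line meets the curve in up to 4 points.
Next, against the integer gridlines: it meets the x-axis at x = 0 (among the integer gridlines); it crosses the y-axis at the gridline y = 0.
Finally, these observations pin down the coefficients.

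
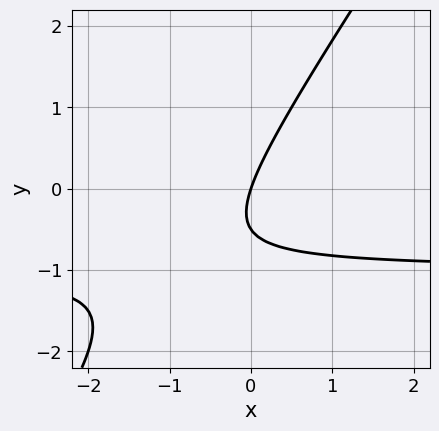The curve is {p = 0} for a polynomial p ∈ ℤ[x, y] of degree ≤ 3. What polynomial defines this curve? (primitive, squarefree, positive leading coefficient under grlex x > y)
The degree is 2 — no degree-1 curve has this shape.
Checking where it meets the axes: one x-axis crossing is at x = 0; it meets the y-axis at y = 0 (among the integer gridlines).
Matching integer coefficients to the picture gives p.

3*x*y - 2*y^2 + 3*x - y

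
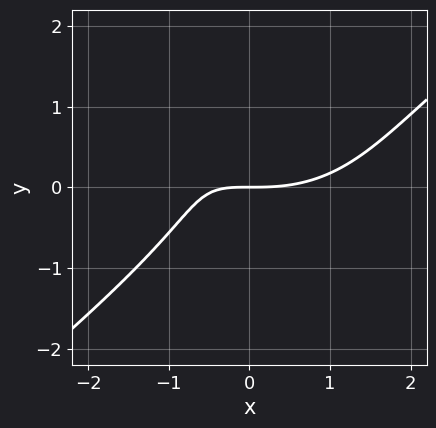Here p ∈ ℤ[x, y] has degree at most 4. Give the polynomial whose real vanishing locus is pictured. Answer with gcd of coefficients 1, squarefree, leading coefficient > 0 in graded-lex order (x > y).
(a) Degree: no degree-2 curve has this shape, so deg p = 3.
(b) Observable constraints: it meets the x-axis at x = 0 (among the integer gridlines); it meets the y-axis at y = 0 (among the integer gridlines).
(c) Together with the visible shape, these determine p as stated.

x^3 - 2*y^3 - 3*x*y + 2*y^2 - 3*y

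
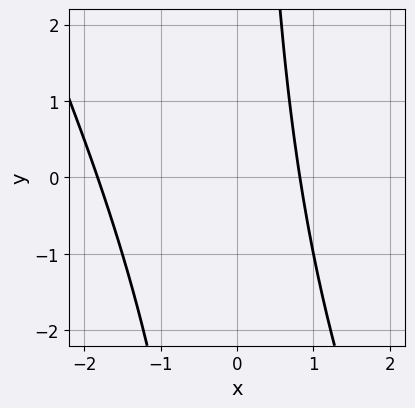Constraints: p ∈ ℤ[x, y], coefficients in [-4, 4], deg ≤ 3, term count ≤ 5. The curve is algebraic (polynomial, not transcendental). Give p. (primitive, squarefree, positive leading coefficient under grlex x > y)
2*x^2 + x*y + 2*x - 3

1. Degree: the shape is more complex than any degree-1 curve, so deg p = 2.
2. Checking where it meets the axes: it misses every integer gridline on the y-axis.
3. The integer polynomial consistent with all of this is the stated p.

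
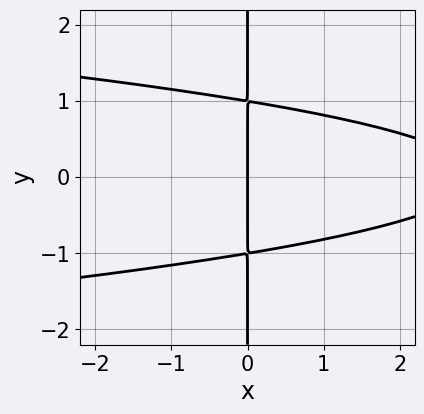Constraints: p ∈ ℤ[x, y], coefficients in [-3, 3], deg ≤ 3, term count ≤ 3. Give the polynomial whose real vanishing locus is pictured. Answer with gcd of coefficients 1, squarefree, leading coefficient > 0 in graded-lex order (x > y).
3*x*y^2 + x^2 - 3*x

First, degree: the shape is more complex than any degree-2 curve, so deg p = 3.
Then, symmetries: the y ↦ −y reflection is a symmetry, so y appears only in even powers.
Next, against the integer gridlines: every point of the y-axis in the box is on the curve; it crosses the x-axis at the gridline x = 0.
Finally, putting this together gives p.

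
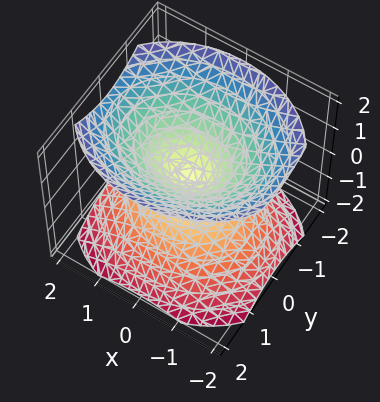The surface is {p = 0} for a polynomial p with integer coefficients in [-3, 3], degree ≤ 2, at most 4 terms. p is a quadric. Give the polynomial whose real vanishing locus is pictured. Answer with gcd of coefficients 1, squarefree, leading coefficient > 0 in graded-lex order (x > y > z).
I count 2 distinct pieces. Treating them together as one polynomial.
The degree is 2 — a double cone through the origin; a quadric.
Symmetries: the z ↦ −z reflection is a symmetry, so z appears only in even powers; the y ↦ −y reflection is a symmetry, so y appears only in even powers; the x ↦ −x reflection is a symmetry, so x appears only in even powers.
From the visible intercepts: one z-axis crossing is at z = 0; it meets the x-axis at x = 0 (among the integer gridlines); one y-axis crossing is at y = 0.
Fitting integer coefficients to these (and the overall shape) gives p.

2*x^2 + 3*y^2 - 3*z^2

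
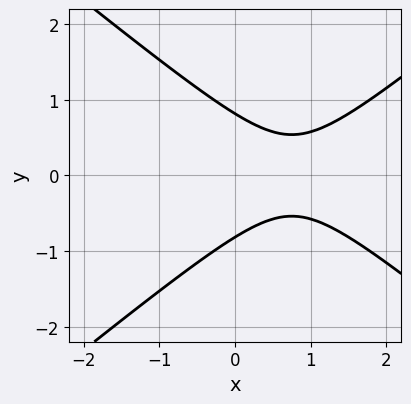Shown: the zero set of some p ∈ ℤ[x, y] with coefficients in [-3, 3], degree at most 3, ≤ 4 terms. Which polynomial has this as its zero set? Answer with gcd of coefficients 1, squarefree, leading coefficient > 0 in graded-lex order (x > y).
2*x^2 - 3*y^2 - 3*x + 2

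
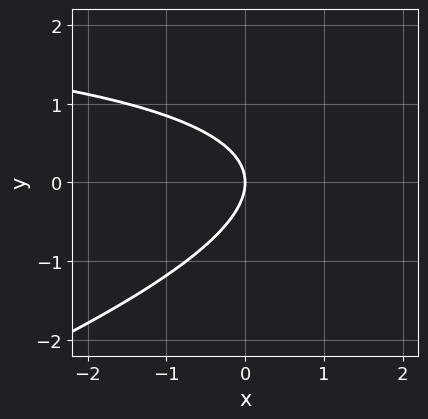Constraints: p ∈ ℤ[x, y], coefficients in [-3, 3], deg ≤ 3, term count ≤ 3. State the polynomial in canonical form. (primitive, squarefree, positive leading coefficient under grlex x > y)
x*y - 3*y^2 - 3*x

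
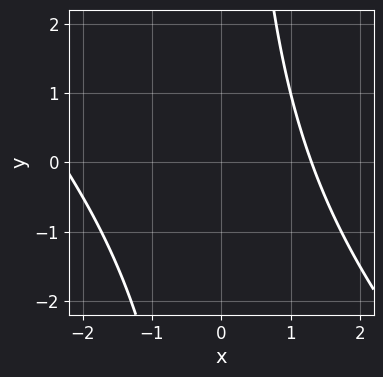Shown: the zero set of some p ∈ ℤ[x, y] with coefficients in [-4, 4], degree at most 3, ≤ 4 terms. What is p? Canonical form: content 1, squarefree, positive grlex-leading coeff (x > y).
x^2 + x*y + x - 3

(a) Degree: no degree-1 curve has this shape, so deg p = 2.
(b) From the visible intercepts: the curve avoids every integer y-axis point in the box.
(c) Matching integer coefficients to the picture gives p.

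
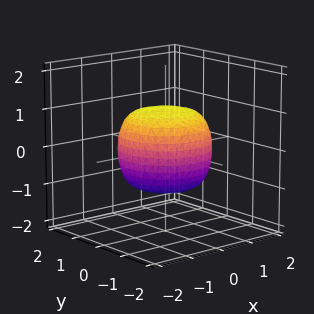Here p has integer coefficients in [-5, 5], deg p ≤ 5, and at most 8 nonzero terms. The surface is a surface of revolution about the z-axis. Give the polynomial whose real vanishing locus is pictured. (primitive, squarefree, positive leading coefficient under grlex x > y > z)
2*x^4 + 4*x^2*y^2 + 2*y^4 - x^2 - y^2 + 3*z^2 - 3

First, the degree is 4 — the shape is more complex than any degree-3 surface.
Then, symmetry: the z-axis is an axis of rotation, so x and y enter only as x² + y².
Then, reading off the gridlines: a circular section at z = -1 has radius between 0 and 1; the z-axis gridline crossings are at z ∈ {-1, 1}.
Finally, solving for integer coefficients yields p as stated.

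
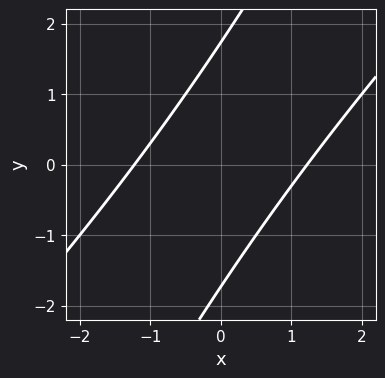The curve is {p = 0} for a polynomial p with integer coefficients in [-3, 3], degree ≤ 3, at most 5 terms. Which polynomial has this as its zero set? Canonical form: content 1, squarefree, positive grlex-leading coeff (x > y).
First, the degree is 2 — the shape is more complex than any degree-1 curve.
Finally, putting this together gives p.

2*x^2 - 3*x*y + y^2 - 3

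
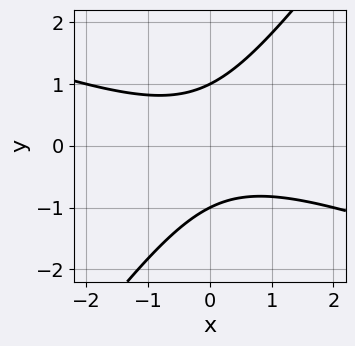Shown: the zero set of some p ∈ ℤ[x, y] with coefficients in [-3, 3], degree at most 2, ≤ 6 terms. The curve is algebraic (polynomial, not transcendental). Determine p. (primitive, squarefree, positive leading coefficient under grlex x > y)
1. The degree is 2 — no degree-1 curve has this shape.
2. Checking where it meets the axes: among the integer gridlines, it crosses the y-axis at y ∈ {-1, 1}; no x-intercept at any integer in the box.
3. Matching integer coefficients to the picture gives p.

x^2 + 2*x*y - 2*y^2 + 2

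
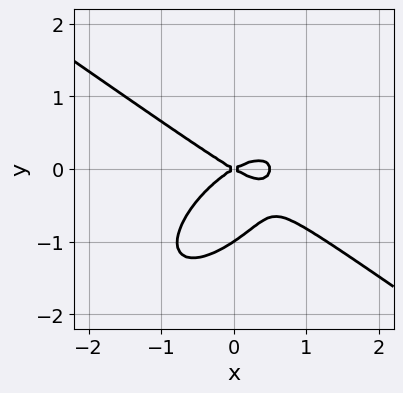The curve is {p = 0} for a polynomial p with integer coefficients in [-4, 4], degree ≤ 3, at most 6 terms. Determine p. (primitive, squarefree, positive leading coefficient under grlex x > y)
2*x^3 - 2*x*y^2 + 3*y^3 - x^2 + 3*y^2

First, the degree is 3 — a generic line meets the curve in up to 3 points.
Then, from the axis intercepts and sections: it meets the x-axis at x = 0 (among the integer gridlines); the y-axis gridline crossings are at y ∈ {-1, 0}.
Finally, these observations pin down the coefficients.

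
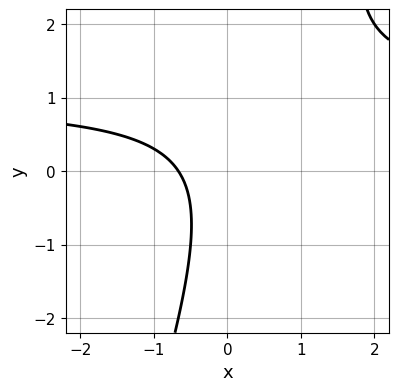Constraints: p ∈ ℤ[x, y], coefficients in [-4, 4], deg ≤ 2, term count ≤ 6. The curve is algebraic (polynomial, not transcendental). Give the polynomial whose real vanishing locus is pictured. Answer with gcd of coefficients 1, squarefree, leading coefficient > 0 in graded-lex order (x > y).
3*x*y - y^2 - 3*x - 2

(a) The degree is 2 — the shape is more complex than any degree-1 curve.
(b) Checking where it meets the axes: no y-intercept at any integer in the box.
(c) These observations pin down the coefficients.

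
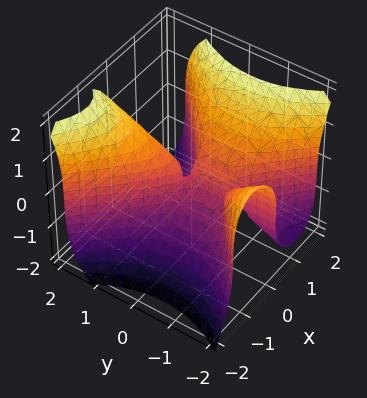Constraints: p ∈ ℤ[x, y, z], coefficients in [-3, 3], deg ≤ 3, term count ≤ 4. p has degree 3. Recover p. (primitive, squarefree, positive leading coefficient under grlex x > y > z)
2*x^3 - 2*x*y^2 - z^3 - 2*x*y

(a) Degree: a generic line meets the surface in up to 3 points, so deg p = 3.
(b) From the axis intercepts and sections: every point of the y-axis in the box is on the surface; it crosses the x-axis at the gridline x = 0.
(c) Matching integer coefficients to the picture gives p.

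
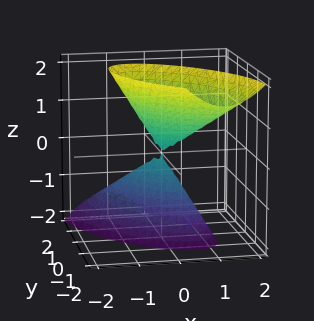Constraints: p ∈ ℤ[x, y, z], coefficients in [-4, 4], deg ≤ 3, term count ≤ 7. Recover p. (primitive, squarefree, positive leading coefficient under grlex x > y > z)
The picture has 2 separate pieces. Treating them together as one polynomial.
Degree: a generic line meets the surface in up to 2 points, so deg p = 2.
From the axis intercepts and sections: one y-axis crossing is at y = 0; it crosses the x-axis at the gridline x = 0; it meets the z-axis at z = 0 (among the integer gridlines).
Solving for integer coefficients yields p as stated.

3*x^2 + 3*x*y + 2*y^2 + y*z - z^2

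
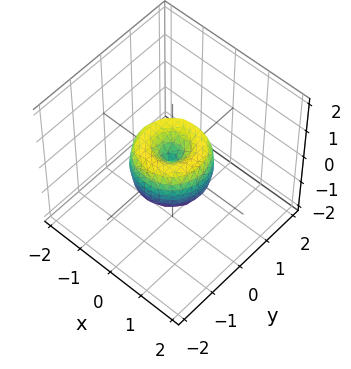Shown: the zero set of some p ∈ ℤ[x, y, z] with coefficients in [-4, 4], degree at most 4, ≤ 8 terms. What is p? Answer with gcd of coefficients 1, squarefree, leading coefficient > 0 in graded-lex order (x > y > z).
deg p = 4. The shape is more complex than any degree-3 surface.
By symmetry, the surface is invariant under rotation about z: p = q(x² + y², z).
From the axis intercepts and sections: one z-axis crossing is at z = 0; the x-axis gridline crossings are at x ∈ {-1, 0, 1}.
Together with the visible shape, these determine p as stated. Check: (0, 1, 0) on the y-axis lies on the surface, and p(0, 1, 0) = 0. ✓

2*x^4 + 4*x^2*y^2 + 2*y^4 - 2*x^2 - 2*y^2 + z^2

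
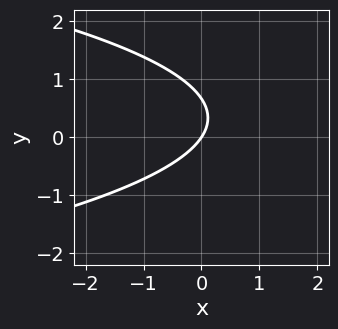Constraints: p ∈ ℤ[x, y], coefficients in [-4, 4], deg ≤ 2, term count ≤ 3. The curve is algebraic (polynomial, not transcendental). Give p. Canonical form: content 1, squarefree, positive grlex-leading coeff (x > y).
1. deg p = 2. A generic line meets the curve in up to 2 points.
2. Checking where it meets the axes: it crosses the y-axis at the gridline y = 0; it crosses the x-axis at the gridline x = 0.
3. The integer polynomial consistent with all of this is the stated p.

3*y^2 + 3*x - 2*y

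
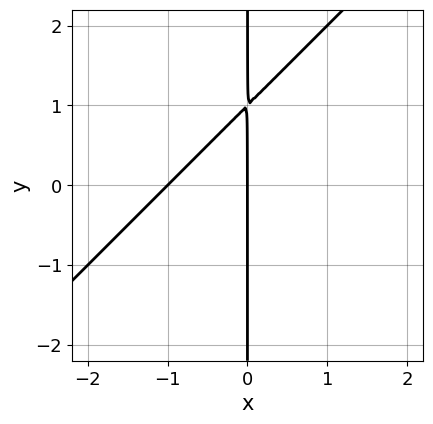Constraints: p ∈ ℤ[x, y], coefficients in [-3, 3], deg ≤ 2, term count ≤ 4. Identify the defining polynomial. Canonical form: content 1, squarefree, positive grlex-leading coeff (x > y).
First, deg p = 2. No degree-1 curve has this shape.
Then, from the visible intercepts: the x-axis gridline crossings are at x ∈ {-1, 0}; every point of the y-axis in the box is on the curve.
Finally, matching integer coefficients to the picture gives p.

x^2 - x*y + x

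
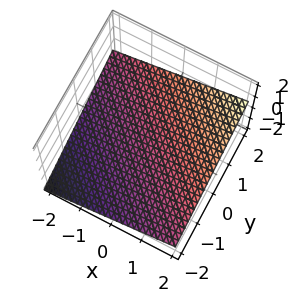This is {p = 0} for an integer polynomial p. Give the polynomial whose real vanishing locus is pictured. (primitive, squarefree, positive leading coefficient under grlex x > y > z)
x + y - 3*z - 2

deg p = 1. The surface is flat (a plane).
From the axis intercepts and sections: it meets the y-axis at y = 2 (among the integer gridlines); one x-axis crossing is at x = 2.
These observations pin down the coefficients.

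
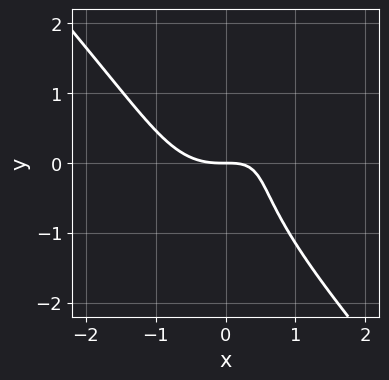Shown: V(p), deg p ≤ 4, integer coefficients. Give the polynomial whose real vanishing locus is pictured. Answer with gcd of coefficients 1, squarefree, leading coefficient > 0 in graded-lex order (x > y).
3*x^3 + 2*y^3 - 3*x*y + 3*y

(a) The degree is 3 — a generic line meets the curve in up to 3 points.
(b) From the axis intercepts and sections: it crosses the x-axis at the gridline x = 0; one y-axis crossing is at y = 0.
(c) These observations pin down the coefficients.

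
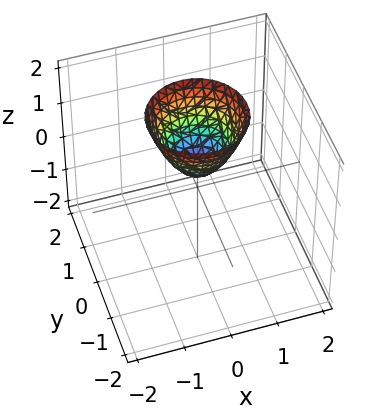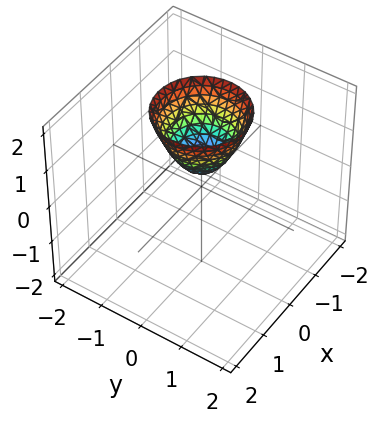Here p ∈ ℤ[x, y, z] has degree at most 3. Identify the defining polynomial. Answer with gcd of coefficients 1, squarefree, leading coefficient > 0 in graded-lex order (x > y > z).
3*x^2 + 3*y^2 - 2*z + 1

1. The degree is 2 — the shape is more complex than any degree-1 surface.
2. Symmetries: rotational symmetry about the z-axis ⇒ p depends on x, y only through x² + y².
3. From the axis intercepts and sections: a circular section at z = 2 has radius exactly 1; the surface avoids every integer y-axis point in the box; the surface avoids every integer x-axis point in the box.
4. Together with the visible shape, these determine p as stated.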